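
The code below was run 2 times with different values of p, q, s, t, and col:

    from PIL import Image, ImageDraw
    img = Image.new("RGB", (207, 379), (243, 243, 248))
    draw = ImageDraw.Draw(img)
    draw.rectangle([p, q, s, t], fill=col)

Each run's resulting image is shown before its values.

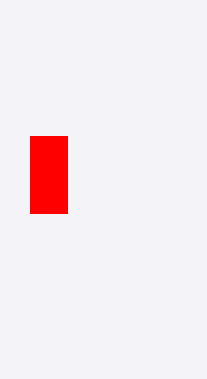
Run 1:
p = 30
q = 136
s = 67
t = 213
col = 'red'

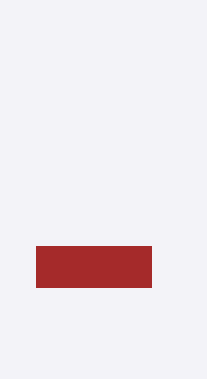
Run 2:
p = 36; q = 246; s = 151; t = 287; col = 'brown'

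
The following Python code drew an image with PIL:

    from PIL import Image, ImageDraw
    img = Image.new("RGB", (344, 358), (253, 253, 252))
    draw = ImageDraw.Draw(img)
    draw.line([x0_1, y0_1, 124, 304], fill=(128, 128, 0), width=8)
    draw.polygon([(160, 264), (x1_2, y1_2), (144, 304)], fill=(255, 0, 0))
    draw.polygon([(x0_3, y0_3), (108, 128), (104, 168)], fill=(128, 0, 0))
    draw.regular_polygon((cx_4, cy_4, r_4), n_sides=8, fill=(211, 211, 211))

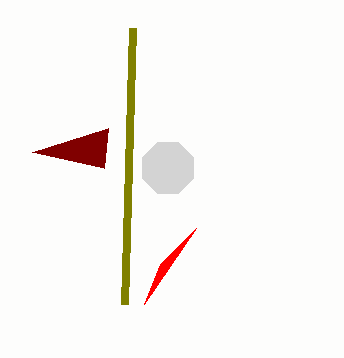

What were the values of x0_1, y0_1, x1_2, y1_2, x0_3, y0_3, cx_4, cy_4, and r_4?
x0_1 = 132; y0_1 = 28; x1_2 = 196; y1_2 = 228; x0_3 = 32; y0_3 = 152; cx_4 = 168; cy_4 = 168; r_4 = 28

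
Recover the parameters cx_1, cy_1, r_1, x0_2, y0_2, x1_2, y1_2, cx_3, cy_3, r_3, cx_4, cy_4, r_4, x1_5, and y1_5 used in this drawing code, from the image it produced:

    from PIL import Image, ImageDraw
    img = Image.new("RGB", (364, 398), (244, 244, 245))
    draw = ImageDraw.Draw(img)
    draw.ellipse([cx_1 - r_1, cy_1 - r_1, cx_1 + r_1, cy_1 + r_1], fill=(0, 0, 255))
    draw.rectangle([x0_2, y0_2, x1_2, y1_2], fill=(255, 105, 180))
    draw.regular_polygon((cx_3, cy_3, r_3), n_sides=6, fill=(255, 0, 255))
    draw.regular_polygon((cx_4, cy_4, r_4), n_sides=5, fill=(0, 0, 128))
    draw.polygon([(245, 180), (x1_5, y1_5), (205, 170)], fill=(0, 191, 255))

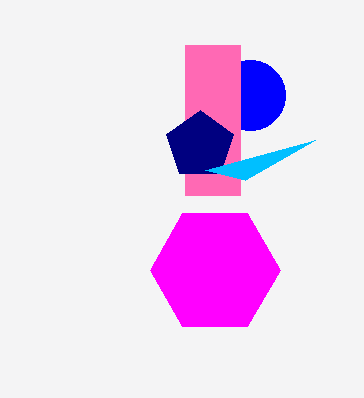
cx_1 = 250
cy_1 = 95
r_1 = 35
x0_2 = 185
y0_2 = 45
x1_2 = 240
y1_2 = 195
cx_3 = 215
cy_3 = 270
r_3 = 65
cx_4 = 200
cy_4 = 145
r_4 = 35
x1_5 = 315
y1_5 = 140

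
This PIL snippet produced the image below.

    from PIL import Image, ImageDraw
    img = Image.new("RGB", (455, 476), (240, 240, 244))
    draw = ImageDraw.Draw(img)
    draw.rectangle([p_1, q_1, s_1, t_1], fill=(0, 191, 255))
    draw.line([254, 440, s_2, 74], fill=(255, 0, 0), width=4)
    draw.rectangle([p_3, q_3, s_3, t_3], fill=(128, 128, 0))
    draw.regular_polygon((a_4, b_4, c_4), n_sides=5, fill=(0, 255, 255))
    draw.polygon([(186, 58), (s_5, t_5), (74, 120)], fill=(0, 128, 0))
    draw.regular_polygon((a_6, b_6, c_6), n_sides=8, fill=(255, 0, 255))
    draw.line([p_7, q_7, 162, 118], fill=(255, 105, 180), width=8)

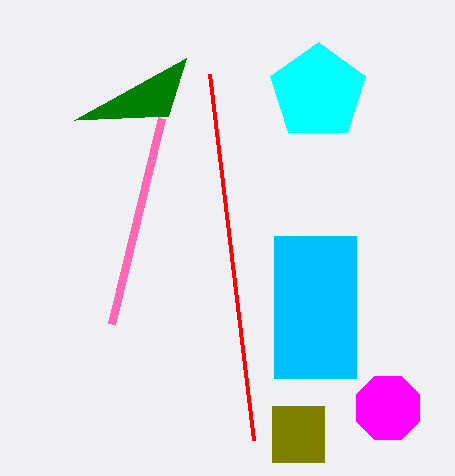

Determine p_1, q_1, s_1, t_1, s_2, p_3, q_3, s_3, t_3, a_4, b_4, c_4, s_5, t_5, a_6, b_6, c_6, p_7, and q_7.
p_1 = 274
q_1 = 236
s_1 = 356
t_1 = 378
s_2 = 210
p_3 = 272
q_3 = 406
s_3 = 324
t_3 = 462
a_4 = 318
b_4 = 92
c_4 = 50
s_5 = 168
t_5 = 116
a_6 = 388
b_6 = 408
c_6 = 34
p_7 = 112
q_7 = 324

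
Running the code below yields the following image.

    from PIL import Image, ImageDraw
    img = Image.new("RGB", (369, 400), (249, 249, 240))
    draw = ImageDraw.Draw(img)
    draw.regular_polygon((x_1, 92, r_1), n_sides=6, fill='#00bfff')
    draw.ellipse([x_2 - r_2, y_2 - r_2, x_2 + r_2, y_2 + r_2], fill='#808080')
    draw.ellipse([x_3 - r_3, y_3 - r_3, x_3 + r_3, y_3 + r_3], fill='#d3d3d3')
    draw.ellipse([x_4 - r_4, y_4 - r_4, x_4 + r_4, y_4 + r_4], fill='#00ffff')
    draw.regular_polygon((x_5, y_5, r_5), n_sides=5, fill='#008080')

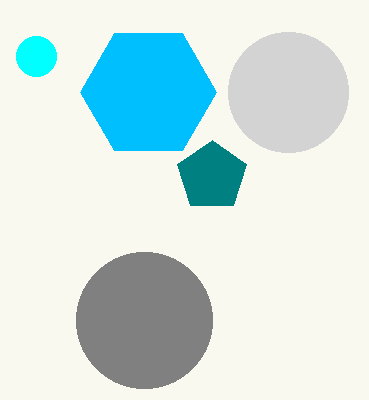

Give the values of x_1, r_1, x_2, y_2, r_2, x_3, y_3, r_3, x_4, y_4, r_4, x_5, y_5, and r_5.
x_1 = 148; r_1 = 68; x_2 = 144; y_2 = 320; r_2 = 68; x_3 = 288; y_3 = 92; r_3 = 60; x_4 = 36; y_4 = 56; r_4 = 20; x_5 = 212; y_5 = 176; r_5 = 36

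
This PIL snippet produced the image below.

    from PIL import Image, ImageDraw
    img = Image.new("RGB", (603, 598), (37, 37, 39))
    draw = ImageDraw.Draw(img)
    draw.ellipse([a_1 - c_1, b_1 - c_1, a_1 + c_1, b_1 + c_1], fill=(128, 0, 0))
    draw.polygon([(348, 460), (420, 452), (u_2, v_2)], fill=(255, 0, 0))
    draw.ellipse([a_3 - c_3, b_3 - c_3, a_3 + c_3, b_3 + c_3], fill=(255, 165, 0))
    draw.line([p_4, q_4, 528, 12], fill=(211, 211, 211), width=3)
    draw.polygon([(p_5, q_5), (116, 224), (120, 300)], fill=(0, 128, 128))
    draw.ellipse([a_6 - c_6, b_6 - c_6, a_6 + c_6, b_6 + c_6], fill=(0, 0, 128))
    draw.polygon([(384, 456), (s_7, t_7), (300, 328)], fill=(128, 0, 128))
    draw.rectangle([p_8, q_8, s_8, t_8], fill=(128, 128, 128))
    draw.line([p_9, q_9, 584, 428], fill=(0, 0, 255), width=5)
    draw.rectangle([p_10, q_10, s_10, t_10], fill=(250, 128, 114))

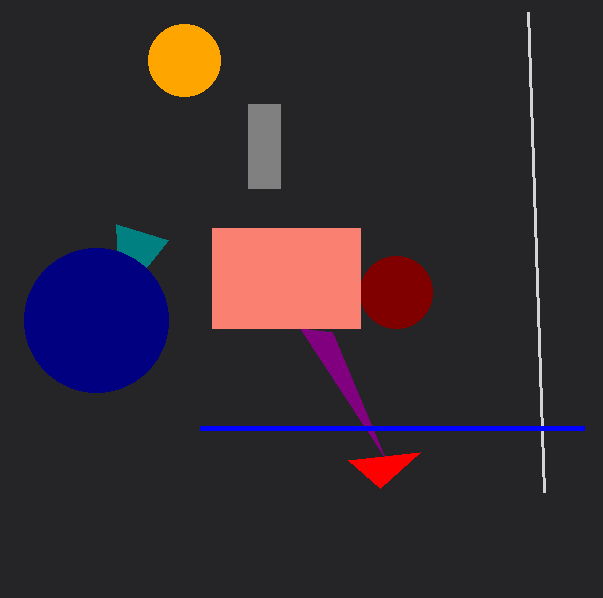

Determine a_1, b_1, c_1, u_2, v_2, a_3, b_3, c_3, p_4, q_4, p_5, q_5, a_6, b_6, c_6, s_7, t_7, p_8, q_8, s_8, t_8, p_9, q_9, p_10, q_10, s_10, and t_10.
a_1 = 396; b_1 = 292; c_1 = 36; u_2 = 380; v_2 = 488; a_3 = 184; b_3 = 60; c_3 = 36; p_4 = 544; q_4 = 492; p_5 = 168; q_5 = 240; a_6 = 96; b_6 = 320; c_6 = 72; s_7 = 332; t_7 = 332; p_8 = 248; q_8 = 104; s_8 = 280; t_8 = 188; p_9 = 200; q_9 = 428; p_10 = 212; q_10 = 228; s_10 = 360; t_10 = 328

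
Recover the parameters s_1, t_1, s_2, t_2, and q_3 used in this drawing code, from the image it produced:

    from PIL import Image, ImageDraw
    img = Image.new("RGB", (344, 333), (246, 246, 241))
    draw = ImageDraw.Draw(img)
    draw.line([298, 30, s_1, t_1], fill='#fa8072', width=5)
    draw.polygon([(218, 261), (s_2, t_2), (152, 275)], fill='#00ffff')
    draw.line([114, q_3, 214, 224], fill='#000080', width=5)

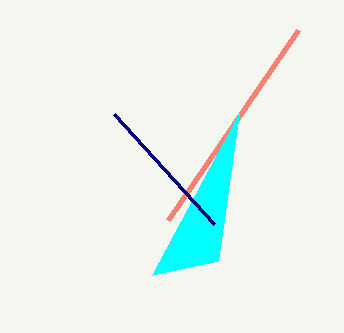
s_1 = 168
t_1 = 220
s_2 = 239
t_2 = 113
q_3 = 114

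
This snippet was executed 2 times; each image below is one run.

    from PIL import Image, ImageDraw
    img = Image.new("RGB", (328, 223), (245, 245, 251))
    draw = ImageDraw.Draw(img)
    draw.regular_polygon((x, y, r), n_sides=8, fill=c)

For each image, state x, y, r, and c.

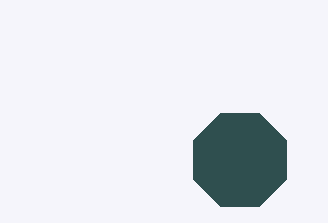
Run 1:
x = 240
y = 160
r = 50
c = 'darkslategray'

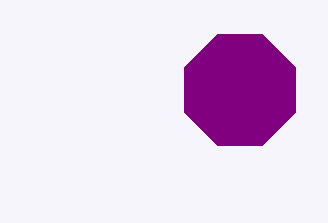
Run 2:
x = 240
y = 90
r = 60
c = 'purple'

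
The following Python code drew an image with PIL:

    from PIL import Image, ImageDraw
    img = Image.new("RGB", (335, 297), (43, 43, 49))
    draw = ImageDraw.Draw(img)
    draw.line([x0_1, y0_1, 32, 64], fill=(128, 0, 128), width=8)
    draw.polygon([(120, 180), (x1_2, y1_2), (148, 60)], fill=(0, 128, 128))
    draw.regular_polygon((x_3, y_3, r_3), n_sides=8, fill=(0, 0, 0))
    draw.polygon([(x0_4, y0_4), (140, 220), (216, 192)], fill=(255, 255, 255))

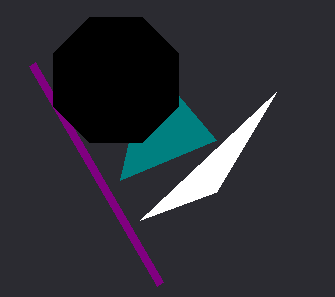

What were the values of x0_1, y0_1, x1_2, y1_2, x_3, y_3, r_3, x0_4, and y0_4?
x0_1 = 160; y0_1 = 284; x1_2 = 216; y1_2 = 140; x_3 = 116; y_3 = 80; r_3 = 68; x0_4 = 276; y0_4 = 92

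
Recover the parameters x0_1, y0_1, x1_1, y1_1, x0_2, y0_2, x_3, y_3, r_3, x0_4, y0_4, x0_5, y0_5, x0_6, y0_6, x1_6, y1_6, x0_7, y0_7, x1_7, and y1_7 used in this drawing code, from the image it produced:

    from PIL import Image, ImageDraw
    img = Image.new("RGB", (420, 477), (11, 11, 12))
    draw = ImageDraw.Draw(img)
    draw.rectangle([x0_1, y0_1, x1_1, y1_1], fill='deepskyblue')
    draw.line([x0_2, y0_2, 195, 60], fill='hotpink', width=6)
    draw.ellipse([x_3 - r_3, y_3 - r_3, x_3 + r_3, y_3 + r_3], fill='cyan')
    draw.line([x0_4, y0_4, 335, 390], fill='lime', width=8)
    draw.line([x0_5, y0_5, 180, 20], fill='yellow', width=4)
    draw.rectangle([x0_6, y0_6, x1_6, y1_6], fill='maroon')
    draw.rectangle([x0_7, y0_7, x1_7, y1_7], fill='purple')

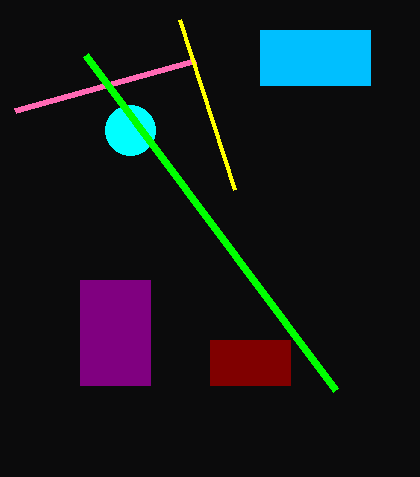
x0_1 = 260
y0_1 = 30
x1_1 = 370
y1_1 = 85
x0_2 = 15
y0_2 = 110
x_3 = 130
y_3 = 130
r_3 = 25
x0_4 = 85
y0_4 = 55
x0_5 = 235
y0_5 = 190
x0_6 = 210
y0_6 = 340
x1_6 = 290
y1_6 = 385
x0_7 = 80
y0_7 = 280
x1_7 = 150
y1_7 = 385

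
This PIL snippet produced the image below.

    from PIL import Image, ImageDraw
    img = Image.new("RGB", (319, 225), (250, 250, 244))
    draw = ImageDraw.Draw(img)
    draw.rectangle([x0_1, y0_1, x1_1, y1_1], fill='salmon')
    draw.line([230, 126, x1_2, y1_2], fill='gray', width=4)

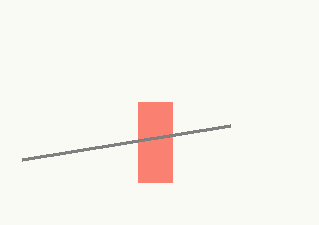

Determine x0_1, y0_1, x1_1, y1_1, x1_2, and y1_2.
x0_1 = 138, y0_1 = 102, x1_1 = 172, y1_1 = 182, x1_2 = 22, y1_2 = 160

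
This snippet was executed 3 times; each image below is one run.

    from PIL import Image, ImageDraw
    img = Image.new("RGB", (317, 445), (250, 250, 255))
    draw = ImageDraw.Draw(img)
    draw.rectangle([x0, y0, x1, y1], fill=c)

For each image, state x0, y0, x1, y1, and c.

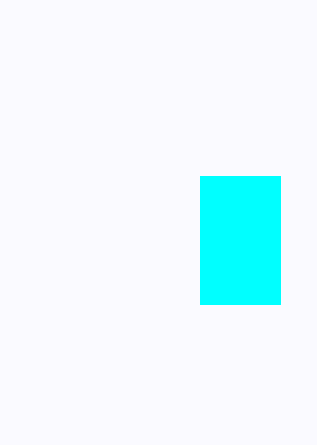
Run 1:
x0 = 200, y0 = 176, x1 = 280, y1 = 304, c = 'cyan'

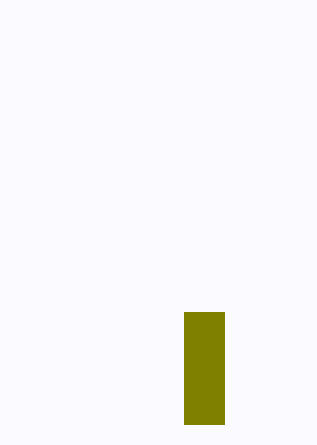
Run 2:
x0 = 184
y0 = 312
x1 = 224
y1 = 424
c = 'olive'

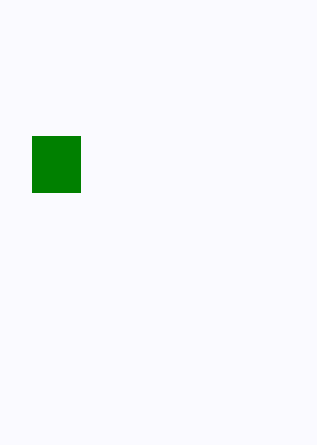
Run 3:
x0 = 32
y0 = 136
x1 = 80
y1 = 192
c = 'green'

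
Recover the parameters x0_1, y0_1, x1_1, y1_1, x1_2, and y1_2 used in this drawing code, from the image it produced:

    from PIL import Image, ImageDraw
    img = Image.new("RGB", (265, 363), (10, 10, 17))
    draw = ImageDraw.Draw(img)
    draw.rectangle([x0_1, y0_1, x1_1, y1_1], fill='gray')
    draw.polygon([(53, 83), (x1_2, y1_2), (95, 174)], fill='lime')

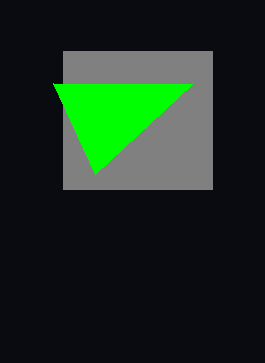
x0_1 = 63
y0_1 = 51
x1_1 = 212
y1_1 = 189
x1_2 = 192
y1_2 = 84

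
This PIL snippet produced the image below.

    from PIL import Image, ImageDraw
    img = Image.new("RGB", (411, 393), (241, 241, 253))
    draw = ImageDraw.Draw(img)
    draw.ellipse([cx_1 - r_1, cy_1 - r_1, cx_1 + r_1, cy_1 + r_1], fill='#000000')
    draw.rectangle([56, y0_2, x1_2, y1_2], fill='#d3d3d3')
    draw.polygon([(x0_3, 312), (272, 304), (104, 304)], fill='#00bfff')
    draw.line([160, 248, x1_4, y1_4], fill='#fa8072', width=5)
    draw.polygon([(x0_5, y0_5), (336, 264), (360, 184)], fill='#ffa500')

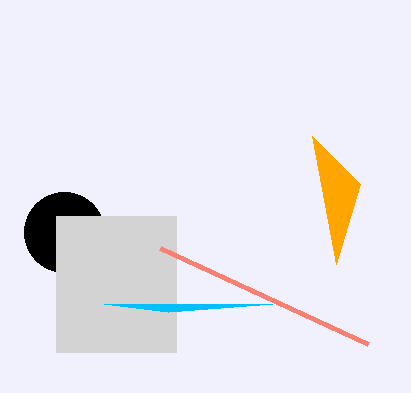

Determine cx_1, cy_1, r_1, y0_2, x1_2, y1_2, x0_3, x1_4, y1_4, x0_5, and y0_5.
cx_1 = 64, cy_1 = 232, r_1 = 40, y0_2 = 216, x1_2 = 176, y1_2 = 352, x0_3 = 168, x1_4 = 368, y1_4 = 344, x0_5 = 312, y0_5 = 136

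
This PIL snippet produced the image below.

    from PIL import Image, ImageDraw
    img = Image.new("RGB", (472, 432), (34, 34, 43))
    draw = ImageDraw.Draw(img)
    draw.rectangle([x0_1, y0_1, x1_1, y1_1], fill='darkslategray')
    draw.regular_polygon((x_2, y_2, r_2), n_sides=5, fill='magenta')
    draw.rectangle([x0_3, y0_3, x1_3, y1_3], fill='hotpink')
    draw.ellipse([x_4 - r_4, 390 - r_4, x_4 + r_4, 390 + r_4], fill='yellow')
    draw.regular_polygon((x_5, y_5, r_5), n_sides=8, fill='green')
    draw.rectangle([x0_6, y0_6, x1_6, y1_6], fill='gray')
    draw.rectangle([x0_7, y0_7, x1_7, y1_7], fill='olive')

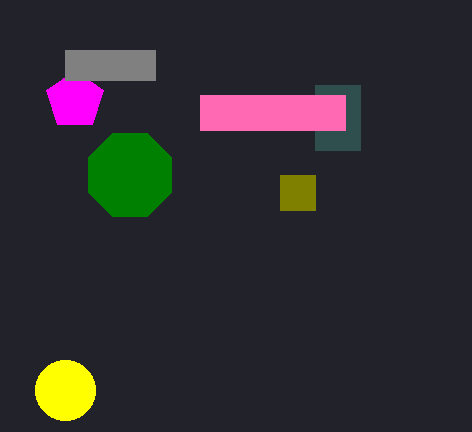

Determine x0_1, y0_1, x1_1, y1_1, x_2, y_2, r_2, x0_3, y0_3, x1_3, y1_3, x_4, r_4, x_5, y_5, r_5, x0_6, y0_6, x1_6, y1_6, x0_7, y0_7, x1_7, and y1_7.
x0_1 = 315, y0_1 = 85, x1_1 = 360, y1_1 = 150, x_2 = 75, y_2 = 100, r_2 = 30, x0_3 = 200, y0_3 = 95, x1_3 = 345, y1_3 = 130, x_4 = 65, r_4 = 30, x_5 = 130, y_5 = 175, r_5 = 45, x0_6 = 65, y0_6 = 50, x1_6 = 155, y1_6 = 80, x0_7 = 280, y0_7 = 175, x1_7 = 315, y1_7 = 210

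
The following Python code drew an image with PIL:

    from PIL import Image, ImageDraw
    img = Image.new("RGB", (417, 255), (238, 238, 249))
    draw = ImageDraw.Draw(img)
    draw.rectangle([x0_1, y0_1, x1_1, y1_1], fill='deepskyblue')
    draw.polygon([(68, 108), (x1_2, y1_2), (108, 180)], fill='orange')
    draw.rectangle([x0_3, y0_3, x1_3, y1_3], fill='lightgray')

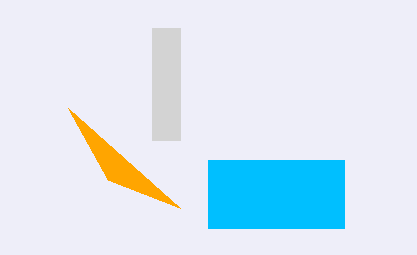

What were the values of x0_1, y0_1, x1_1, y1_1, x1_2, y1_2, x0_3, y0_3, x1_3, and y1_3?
x0_1 = 208; y0_1 = 160; x1_1 = 344; y1_1 = 228; x1_2 = 180; y1_2 = 208; x0_3 = 152; y0_3 = 28; x1_3 = 180; y1_3 = 140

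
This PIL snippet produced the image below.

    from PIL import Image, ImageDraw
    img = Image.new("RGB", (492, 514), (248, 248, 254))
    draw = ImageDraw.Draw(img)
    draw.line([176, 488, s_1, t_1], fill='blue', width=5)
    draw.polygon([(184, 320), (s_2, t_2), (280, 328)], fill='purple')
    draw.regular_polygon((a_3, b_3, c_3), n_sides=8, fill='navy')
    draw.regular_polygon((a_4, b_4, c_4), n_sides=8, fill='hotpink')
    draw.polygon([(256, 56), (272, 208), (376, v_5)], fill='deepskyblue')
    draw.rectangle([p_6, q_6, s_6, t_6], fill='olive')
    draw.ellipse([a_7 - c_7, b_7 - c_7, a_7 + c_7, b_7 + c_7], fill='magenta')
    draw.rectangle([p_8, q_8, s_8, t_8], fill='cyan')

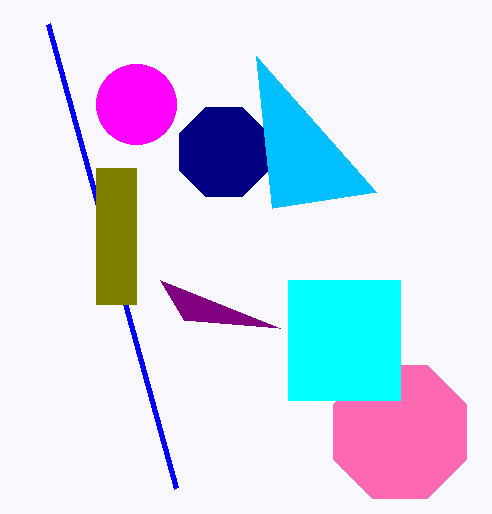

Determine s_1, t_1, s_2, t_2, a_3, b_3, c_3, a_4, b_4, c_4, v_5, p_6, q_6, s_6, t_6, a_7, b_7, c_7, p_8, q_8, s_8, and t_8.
s_1 = 48, t_1 = 24, s_2 = 160, t_2 = 280, a_3 = 224, b_3 = 152, c_3 = 48, a_4 = 400, b_4 = 432, c_4 = 72, v_5 = 192, p_6 = 96, q_6 = 168, s_6 = 136, t_6 = 304, a_7 = 136, b_7 = 104, c_7 = 40, p_8 = 288, q_8 = 280, s_8 = 400, t_8 = 400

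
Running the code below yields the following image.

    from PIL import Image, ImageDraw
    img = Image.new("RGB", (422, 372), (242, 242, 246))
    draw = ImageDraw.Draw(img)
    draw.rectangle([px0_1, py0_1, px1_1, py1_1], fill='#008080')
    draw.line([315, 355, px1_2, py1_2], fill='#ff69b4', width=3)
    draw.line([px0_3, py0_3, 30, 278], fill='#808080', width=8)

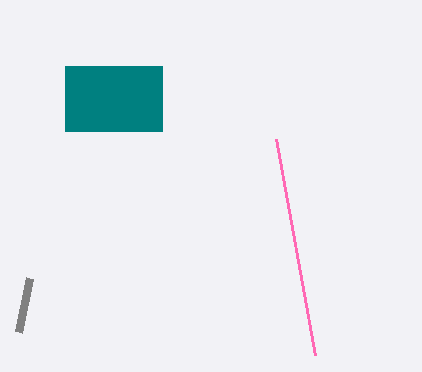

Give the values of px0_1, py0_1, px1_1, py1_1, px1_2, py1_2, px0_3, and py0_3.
px0_1 = 65, py0_1 = 66, px1_1 = 162, py1_1 = 131, px1_2 = 276, py1_2 = 139, px0_3 = 19, py0_3 = 332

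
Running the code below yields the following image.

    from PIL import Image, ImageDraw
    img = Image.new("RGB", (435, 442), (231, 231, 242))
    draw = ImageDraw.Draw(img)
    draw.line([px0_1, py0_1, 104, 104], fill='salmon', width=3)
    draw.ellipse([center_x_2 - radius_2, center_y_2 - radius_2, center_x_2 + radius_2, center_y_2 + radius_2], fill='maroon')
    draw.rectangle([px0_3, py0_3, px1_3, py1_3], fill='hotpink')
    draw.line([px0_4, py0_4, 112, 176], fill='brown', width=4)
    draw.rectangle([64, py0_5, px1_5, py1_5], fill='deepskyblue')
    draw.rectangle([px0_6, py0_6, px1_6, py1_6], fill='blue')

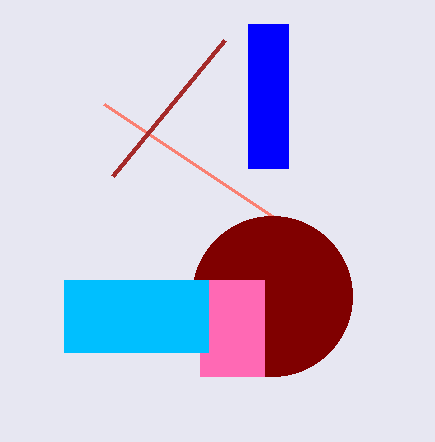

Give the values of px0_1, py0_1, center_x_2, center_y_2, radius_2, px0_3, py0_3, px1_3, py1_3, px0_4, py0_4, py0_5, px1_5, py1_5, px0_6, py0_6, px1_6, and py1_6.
px0_1 = 272; py0_1 = 216; center_x_2 = 272; center_y_2 = 296; radius_2 = 80; px0_3 = 200; py0_3 = 280; px1_3 = 264; py1_3 = 376; px0_4 = 224; py0_4 = 40; py0_5 = 280; px1_5 = 208; py1_5 = 352; px0_6 = 248; py0_6 = 24; px1_6 = 288; py1_6 = 168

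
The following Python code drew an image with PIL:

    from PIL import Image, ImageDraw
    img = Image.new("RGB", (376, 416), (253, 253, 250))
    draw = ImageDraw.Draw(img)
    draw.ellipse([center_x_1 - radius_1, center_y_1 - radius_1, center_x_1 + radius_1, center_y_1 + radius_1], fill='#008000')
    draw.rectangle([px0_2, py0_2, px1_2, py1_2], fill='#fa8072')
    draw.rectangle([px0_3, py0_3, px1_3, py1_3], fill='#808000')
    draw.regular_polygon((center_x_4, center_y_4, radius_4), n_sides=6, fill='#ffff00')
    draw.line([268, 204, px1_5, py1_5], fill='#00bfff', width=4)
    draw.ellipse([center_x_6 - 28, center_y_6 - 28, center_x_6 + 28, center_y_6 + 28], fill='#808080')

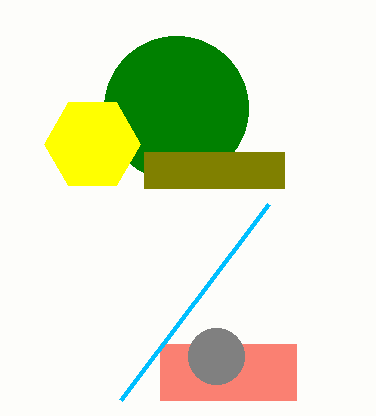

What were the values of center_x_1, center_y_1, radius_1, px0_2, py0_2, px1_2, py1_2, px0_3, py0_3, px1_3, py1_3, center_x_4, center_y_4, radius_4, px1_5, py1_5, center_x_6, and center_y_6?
center_x_1 = 176; center_y_1 = 108; radius_1 = 72; px0_2 = 160; py0_2 = 344; px1_2 = 296; py1_2 = 400; px0_3 = 144; py0_3 = 152; px1_3 = 284; py1_3 = 188; center_x_4 = 92; center_y_4 = 144; radius_4 = 48; px1_5 = 120; py1_5 = 400; center_x_6 = 216; center_y_6 = 356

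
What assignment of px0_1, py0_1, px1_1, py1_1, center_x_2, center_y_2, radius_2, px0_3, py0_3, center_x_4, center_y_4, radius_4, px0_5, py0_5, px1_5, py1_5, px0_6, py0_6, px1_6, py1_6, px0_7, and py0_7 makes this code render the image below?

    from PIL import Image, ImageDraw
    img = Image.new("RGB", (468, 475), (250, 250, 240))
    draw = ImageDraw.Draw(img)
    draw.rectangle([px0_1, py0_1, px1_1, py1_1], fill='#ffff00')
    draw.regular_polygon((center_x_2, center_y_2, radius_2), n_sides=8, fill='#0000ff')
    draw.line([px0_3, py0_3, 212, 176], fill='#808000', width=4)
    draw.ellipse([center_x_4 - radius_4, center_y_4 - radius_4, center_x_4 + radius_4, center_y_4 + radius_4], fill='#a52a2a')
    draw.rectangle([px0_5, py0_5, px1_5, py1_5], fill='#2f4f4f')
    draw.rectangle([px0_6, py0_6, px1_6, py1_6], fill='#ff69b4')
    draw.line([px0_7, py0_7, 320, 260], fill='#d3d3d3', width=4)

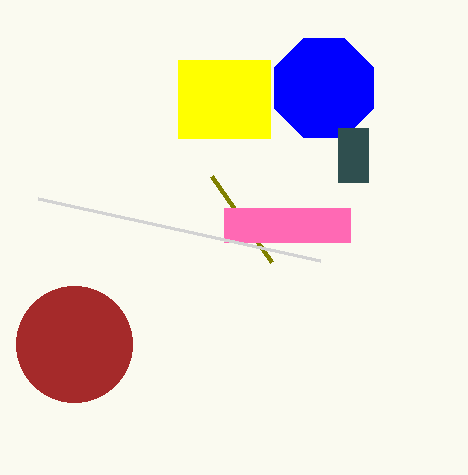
px0_1 = 178
py0_1 = 60
px1_1 = 270
py1_1 = 138
center_x_2 = 324
center_y_2 = 88
radius_2 = 54
px0_3 = 272
py0_3 = 262
center_x_4 = 74
center_y_4 = 344
radius_4 = 58
px0_5 = 338
py0_5 = 128
px1_5 = 368
py1_5 = 182
px0_6 = 224
py0_6 = 208
px1_6 = 350
py1_6 = 242
px0_7 = 38
py0_7 = 198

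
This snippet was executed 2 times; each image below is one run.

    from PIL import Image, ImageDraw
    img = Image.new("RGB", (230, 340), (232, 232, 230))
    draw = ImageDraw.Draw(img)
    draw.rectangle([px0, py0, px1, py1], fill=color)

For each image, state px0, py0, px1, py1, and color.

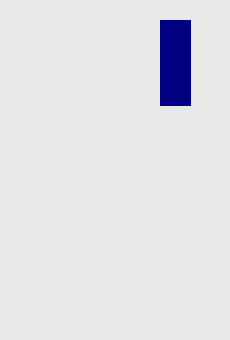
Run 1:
px0 = 160, py0 = 20, px1 = 190, py1 = 105, color = 'navy'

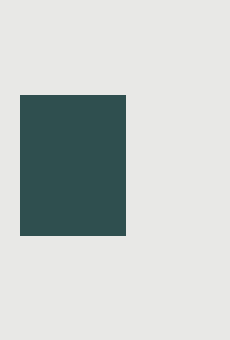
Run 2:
px0 = 20, py0 = 95, px1 = 125, py1 = 235, color = 'darkslategray'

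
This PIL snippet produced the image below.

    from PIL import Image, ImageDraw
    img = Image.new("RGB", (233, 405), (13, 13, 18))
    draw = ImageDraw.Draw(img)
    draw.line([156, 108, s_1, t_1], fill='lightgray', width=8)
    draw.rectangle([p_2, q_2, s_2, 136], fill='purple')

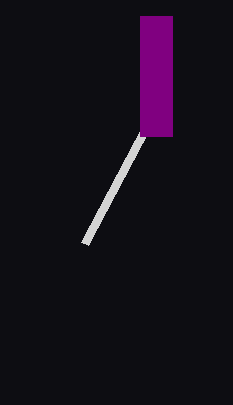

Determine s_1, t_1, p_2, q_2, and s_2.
s_1 = 84, t_1 = 244, p_2 = 140, q_2 = 16, s_2 = 172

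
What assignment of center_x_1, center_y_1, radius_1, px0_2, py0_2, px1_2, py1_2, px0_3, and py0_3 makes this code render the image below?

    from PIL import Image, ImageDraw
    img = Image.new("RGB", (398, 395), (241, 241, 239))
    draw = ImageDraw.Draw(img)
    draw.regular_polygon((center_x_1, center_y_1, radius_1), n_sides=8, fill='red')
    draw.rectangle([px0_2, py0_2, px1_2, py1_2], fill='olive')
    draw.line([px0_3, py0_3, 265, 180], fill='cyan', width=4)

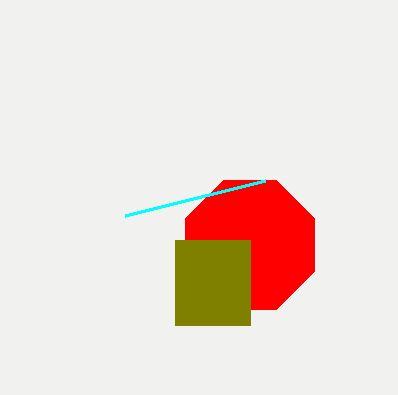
center_x_1 = 250, center_y_1 = 245, radius_1 = 70, px0_2 = 175, py0_2 = 240, px1_2 = 250, py1_2 = 325, px0_3 = 125, py0_3 = 215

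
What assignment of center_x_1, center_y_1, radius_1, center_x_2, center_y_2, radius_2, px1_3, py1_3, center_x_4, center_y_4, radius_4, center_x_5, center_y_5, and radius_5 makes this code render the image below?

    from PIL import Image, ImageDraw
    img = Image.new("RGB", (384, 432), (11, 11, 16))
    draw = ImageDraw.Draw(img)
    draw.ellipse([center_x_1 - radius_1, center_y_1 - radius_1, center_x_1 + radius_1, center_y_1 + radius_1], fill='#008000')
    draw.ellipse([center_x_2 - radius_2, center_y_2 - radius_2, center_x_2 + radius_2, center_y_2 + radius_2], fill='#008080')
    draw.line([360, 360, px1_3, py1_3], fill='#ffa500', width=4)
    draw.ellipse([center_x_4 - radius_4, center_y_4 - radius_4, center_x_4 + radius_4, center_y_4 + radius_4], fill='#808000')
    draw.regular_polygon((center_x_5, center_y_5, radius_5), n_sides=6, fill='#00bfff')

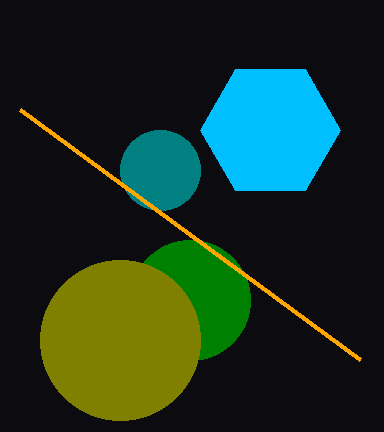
center_x_1 = 190
center_y_1 = 300
radius_1 = 60
center_x_2 = 160
center_y_2 = 170
radius_2 = 40
px1_3 = 20
py1_3 = 110
center_x_4 = 120
center_y_4 = 340
radius_4 = 80
center_x_5 = 270
center_y_5 = 130
radius_5 = 70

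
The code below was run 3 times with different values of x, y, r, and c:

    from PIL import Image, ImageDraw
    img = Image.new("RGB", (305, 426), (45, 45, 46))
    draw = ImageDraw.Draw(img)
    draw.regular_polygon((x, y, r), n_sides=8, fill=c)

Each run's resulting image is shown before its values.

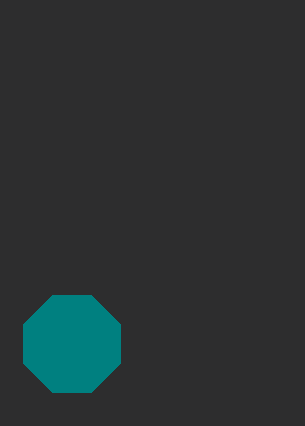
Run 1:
x = 72, y = 344, r = 52, c = 'teal'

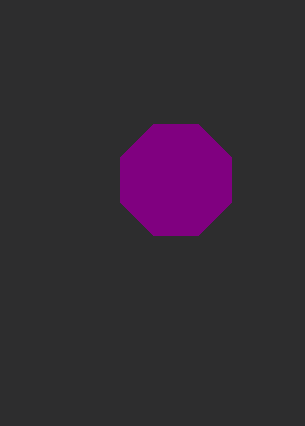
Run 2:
x = 176, y = 180, r = 60, c = 'purple'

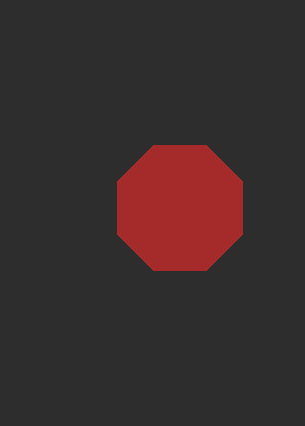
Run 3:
x = 180, y = 208, r = 68, c = 'brown'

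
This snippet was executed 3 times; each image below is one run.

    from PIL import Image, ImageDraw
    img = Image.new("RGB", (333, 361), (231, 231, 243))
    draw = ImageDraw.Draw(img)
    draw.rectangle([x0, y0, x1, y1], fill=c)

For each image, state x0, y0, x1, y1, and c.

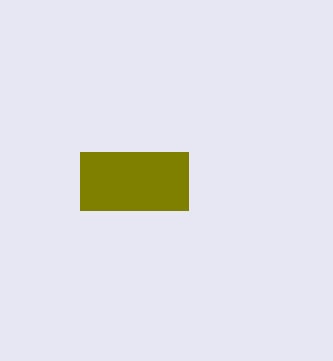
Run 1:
x0 = 80, y0 = 152, x1 = 188, y1 = 210, c = 'olive'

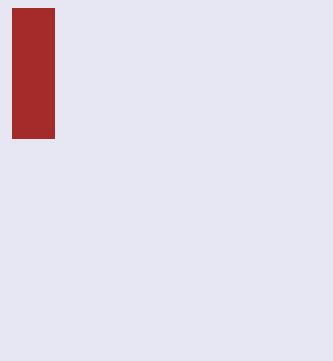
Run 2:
x0 = 12; y0 = 8; x1 = 54; y1 = 138; c = 'brown'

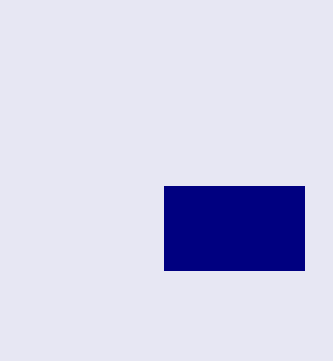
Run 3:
x0 = 164, y0 = 186, x1 = 304, y1 = 270, c = 'navy'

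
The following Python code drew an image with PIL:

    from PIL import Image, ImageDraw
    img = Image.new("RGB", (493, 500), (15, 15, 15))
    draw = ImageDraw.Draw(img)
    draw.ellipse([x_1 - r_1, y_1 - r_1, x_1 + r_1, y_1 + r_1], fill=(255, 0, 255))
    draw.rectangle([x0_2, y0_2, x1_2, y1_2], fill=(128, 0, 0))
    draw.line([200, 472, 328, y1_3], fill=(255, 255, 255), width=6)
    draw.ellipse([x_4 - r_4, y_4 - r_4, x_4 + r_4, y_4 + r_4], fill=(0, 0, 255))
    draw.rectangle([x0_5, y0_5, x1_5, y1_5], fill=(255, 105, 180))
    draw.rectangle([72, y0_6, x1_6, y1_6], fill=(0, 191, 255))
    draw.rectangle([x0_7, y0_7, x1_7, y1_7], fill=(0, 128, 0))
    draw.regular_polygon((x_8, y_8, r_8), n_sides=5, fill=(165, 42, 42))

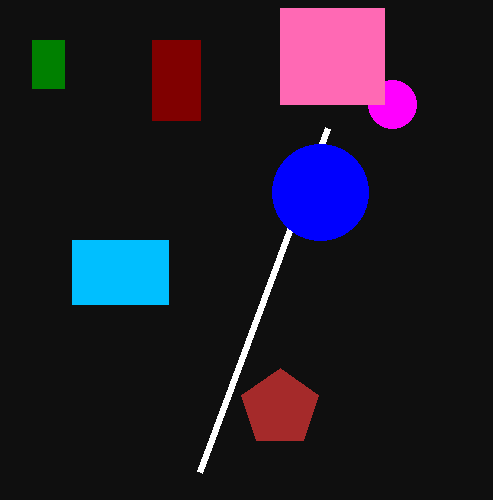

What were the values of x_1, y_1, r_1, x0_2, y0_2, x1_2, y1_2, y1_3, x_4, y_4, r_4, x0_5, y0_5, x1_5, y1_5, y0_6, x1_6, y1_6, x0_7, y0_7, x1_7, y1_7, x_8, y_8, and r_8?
x_1 = 392
y_1 = 104
r_1 = 24
x0_2 = 152
y0_2 = 40
x1_2 = 200
y1_2 = 120
y1_3 = 128
x_4 = 320
y_4 = 192
r_4 = 48
x0_5 = 280
y0_5 = 8
x1_5 = 384
y1_5 = 104
y0_6 = 240
x1_6 = 168
y1_6 = 304
x0_7 = 32
y0_7 = 40
x1_7 = 64
y1_7 = 88
x_8 = 280
y_8 = 408
r_8 = 40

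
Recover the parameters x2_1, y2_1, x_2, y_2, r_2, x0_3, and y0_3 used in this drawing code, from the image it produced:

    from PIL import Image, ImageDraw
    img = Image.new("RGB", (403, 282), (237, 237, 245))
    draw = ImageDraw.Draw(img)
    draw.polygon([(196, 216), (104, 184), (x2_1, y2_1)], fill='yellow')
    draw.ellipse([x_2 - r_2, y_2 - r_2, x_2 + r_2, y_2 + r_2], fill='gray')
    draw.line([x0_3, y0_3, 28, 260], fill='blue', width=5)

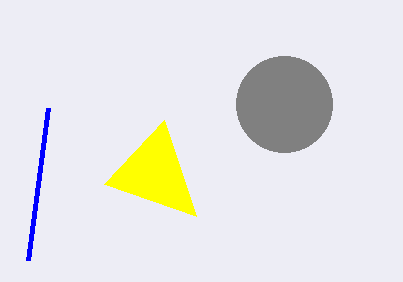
x2_1 = 164
y2_1 = 120
x_2 = 284
y_2 = 104
r_2 = 48
x0_3 = 48
y0_3 = 108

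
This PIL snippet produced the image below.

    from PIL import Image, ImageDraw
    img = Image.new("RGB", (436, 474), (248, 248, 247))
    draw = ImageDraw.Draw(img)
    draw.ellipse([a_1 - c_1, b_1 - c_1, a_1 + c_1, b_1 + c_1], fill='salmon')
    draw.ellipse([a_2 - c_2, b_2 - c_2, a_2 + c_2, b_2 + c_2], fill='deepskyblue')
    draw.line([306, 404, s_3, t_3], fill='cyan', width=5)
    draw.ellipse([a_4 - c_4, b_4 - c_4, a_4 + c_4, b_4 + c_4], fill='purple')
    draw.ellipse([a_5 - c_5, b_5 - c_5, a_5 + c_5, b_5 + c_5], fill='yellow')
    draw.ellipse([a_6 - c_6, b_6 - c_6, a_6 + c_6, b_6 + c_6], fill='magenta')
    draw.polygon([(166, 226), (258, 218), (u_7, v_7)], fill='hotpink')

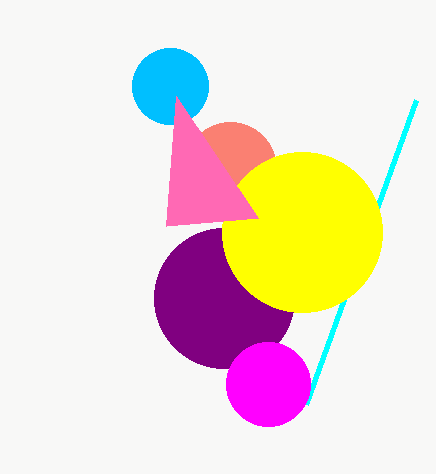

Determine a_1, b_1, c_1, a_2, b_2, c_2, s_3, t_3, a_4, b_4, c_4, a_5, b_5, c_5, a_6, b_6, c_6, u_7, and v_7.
a_1 = 230, b_1 = 168, c_1 = 46, a_2 = 170, b_2 = 86, c_2 = 38, s_3 = 416, t_3 = 100, a_4 = 224, b_4 = 298, c_4 = 70, a_5 = 302, b_5 = 232, c_5 = 80, a_6 = 268, b_6 = 384, c_6 = 42, u_7 = 176, v_7 = 96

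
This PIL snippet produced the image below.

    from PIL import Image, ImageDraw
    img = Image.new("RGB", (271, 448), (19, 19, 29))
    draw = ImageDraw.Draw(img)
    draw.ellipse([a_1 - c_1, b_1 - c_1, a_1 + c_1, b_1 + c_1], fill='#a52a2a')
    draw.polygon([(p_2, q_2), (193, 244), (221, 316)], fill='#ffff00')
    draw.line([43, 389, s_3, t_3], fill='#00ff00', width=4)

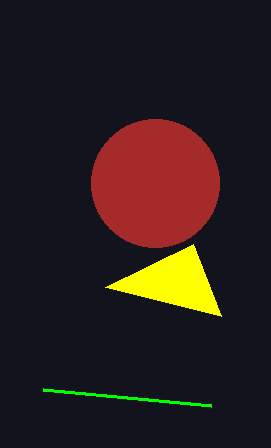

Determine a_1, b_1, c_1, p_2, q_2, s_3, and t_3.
a_1 = 155; b_1 = 183; c_1 = 64; p_2 = 105; q_2 = 287; s_3 = 211; t_3 = 405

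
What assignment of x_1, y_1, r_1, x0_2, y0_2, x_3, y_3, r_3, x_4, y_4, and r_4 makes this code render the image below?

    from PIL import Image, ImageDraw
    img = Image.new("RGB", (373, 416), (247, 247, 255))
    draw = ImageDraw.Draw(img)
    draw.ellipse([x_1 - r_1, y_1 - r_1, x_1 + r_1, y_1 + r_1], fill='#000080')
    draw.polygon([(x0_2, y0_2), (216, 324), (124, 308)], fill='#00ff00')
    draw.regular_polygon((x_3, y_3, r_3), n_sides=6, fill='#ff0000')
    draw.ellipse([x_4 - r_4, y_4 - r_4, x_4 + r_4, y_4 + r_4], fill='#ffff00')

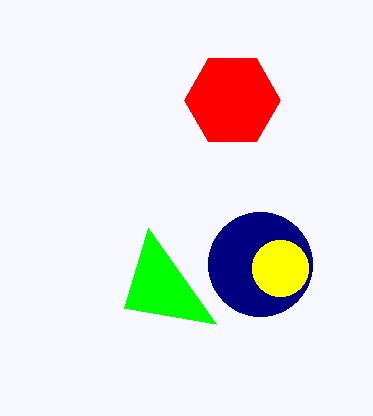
x_1 = 260, y_1 = 264, r_1 = 52, x0_2 = 148, y0_2 = 228, x_3 = 232, y_3 = 100, r_3 = 48, x_4 = 280, y_4 = 268, r_4 = 28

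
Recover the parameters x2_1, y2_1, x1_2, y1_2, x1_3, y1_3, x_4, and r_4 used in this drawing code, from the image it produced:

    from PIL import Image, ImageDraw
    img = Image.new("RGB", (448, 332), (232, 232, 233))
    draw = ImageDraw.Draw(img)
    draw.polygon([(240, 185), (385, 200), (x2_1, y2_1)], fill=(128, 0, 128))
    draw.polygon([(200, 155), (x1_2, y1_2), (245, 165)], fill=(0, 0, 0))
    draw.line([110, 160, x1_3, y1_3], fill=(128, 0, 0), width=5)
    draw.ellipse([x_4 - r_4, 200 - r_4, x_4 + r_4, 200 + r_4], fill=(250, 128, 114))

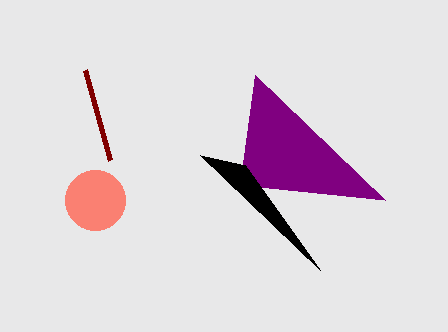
x2_1 = 255; y2_1 = 75; x1_2 = 320; y1_2 = 270; x1_3 = 85; y1_3 = 70; x_4 = 95; r_4 = 30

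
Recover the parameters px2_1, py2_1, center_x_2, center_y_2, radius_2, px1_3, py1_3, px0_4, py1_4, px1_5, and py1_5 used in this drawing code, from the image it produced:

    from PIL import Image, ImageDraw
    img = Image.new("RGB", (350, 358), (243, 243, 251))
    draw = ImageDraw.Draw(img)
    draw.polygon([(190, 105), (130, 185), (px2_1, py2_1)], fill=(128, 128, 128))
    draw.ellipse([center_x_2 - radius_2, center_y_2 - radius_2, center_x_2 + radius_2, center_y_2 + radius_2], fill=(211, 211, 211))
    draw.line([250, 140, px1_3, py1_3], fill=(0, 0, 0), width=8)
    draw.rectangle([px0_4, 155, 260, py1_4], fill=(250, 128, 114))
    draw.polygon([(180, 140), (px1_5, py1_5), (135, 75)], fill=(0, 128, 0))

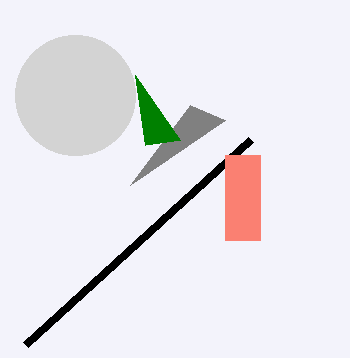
px2_1 = 225; py2_1 = 120; center_x_2 = 75; center_y_2 = 95; radius_2 = 60; px1_3 = 25; py1_3 = 345; px0_4 = 225; py1_4 = 240; px1_5 = 145; py1_5 = 145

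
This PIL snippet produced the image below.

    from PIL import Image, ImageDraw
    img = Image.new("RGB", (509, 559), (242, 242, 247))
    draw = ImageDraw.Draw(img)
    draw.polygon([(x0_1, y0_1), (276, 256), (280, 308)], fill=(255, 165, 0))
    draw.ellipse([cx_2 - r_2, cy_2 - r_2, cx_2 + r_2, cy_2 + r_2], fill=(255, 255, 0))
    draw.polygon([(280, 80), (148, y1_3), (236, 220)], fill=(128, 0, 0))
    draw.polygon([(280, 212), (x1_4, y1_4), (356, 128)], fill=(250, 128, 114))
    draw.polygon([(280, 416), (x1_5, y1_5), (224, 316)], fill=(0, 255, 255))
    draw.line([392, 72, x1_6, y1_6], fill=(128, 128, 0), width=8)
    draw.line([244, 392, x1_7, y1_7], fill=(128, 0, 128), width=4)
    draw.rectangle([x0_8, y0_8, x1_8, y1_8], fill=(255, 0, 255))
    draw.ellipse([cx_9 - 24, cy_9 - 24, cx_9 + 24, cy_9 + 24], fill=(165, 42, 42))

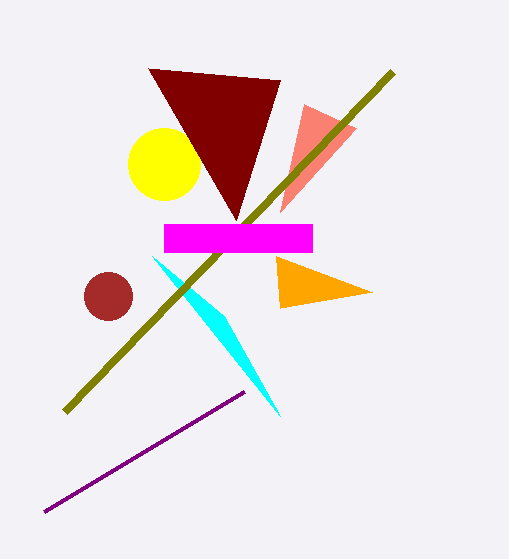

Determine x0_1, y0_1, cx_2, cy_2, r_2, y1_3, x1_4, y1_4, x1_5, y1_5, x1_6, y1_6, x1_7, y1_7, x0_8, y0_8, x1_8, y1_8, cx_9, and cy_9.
x0_1 = 372
y0_1 = 292
cx_2 = 164
cy_2 = 164
r_2 = 36
y1_3 = 68
x1_4 = 304
y1_4 = 104
x1_5 = 152
y1_5 = 256
x1_6 = 64
y1_6 = 412
x1_7 = 44
y1_7 = 512
x0_8 = 164
y0_8 = 224
x1_8 = 312
y1_8 = 252
cx_9 = 108
cy_9 = 296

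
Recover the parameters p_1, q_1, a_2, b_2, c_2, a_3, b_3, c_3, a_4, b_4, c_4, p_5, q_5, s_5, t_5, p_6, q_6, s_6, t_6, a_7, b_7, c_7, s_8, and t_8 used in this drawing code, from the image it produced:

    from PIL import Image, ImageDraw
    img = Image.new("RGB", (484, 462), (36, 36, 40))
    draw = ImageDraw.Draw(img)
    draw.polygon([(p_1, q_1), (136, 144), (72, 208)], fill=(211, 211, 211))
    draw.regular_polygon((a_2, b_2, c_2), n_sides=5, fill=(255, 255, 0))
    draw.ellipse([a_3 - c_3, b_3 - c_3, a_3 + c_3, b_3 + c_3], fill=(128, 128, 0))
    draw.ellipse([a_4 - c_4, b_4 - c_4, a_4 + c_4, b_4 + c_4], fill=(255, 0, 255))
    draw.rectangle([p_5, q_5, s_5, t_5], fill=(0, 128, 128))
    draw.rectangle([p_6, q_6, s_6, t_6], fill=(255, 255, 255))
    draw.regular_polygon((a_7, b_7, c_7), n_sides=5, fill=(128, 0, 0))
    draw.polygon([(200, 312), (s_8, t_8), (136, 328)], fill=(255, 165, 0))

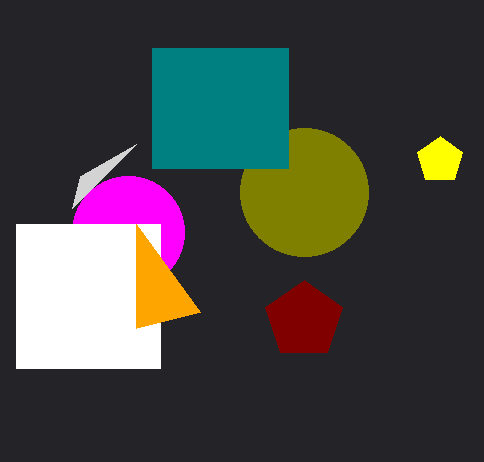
p_1 = 80, q_1 = 176, a_2 = 440, b_2 = 160, c_2 = 24, a_3 = 304, b_3 = 192, c_3 = 64, a_4 = 128, b_4 = 232, c_4 = 56, p_5 = 152, q_5 = 48, s_5 = 288, t_5 = 168, p_6 = 16, q_6 = 224, s_6 = 160, t_6 = 368, a_7 = 304, b_7 = 320, c_7 = 40, s_8 = 136, t_8 = 224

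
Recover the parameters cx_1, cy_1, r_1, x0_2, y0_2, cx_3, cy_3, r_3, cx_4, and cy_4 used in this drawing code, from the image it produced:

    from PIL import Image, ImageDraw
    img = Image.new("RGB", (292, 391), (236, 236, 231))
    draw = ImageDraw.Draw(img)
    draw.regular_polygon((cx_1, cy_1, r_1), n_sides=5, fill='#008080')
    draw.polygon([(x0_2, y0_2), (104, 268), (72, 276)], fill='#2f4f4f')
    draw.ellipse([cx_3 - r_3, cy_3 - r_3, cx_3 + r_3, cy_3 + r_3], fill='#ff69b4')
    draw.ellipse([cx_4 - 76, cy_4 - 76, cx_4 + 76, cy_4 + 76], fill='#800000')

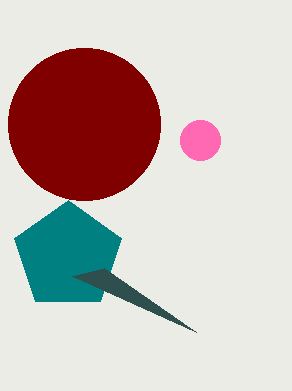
cx_1 = 68
cy_1 = 256
r_1 = 56
x0_2 = 196
y0_2 = 332
cx_3 = 200
cy_3 = 140
r_3 = 20
cx_4 = 84
cy_4 = 124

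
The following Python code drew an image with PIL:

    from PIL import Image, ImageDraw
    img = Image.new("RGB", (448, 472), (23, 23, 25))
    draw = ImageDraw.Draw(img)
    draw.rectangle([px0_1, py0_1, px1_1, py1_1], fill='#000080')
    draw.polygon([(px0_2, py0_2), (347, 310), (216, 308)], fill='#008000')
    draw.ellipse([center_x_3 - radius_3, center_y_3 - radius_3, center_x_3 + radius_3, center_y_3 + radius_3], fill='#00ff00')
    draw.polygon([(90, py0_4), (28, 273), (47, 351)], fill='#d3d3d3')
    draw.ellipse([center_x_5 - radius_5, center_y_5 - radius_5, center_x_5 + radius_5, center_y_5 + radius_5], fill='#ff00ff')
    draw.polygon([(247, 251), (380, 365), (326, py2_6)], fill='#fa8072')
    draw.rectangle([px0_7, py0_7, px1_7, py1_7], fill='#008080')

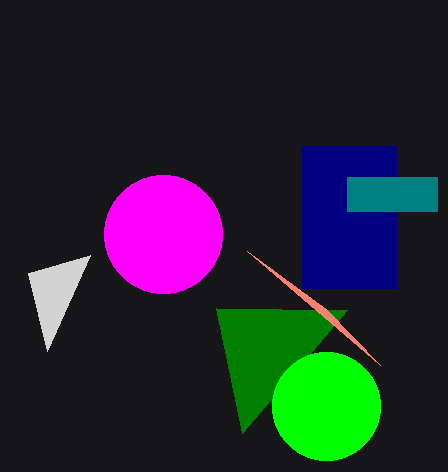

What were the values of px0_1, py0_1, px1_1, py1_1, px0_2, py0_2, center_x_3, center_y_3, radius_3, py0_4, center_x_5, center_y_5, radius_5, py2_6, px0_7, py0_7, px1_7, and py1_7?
px0_1 = 302; py0_1 = 146; px1_1 = 396; py1_1 = 288; px0_2 = 242; py0_2 = 433; center_x_3 = 326; center_y_3 = 406; radius_3 = 54; py0_4 = 255; center_x_5 = 163; center_y_5 = 234; radius_5 = 59; py2_6 = 309; px0_7 = 347; py0_7 = 177; px1_7 = 437; py1_7 = 211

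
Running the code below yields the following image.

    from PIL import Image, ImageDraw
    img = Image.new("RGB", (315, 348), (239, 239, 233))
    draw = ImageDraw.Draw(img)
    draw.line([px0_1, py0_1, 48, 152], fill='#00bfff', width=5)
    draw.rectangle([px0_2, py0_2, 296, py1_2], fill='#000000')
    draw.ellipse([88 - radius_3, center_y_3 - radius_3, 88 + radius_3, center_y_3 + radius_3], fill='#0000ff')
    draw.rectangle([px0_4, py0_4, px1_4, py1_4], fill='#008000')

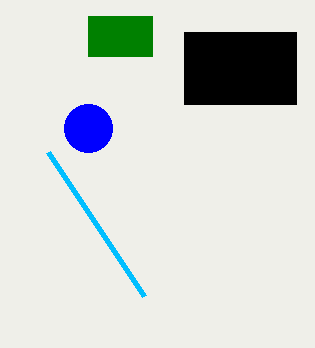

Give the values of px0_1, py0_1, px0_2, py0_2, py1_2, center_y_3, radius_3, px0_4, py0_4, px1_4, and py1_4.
px0_1 = 144
py0_1 = 296
px0_2 = 184
py0_2 = 32
py1_2 = 104
center_y_3 = 128
radius_3 = 24
px0_4 = 88
py0_4 = 16
px1_4 = 152
py1_4 = 56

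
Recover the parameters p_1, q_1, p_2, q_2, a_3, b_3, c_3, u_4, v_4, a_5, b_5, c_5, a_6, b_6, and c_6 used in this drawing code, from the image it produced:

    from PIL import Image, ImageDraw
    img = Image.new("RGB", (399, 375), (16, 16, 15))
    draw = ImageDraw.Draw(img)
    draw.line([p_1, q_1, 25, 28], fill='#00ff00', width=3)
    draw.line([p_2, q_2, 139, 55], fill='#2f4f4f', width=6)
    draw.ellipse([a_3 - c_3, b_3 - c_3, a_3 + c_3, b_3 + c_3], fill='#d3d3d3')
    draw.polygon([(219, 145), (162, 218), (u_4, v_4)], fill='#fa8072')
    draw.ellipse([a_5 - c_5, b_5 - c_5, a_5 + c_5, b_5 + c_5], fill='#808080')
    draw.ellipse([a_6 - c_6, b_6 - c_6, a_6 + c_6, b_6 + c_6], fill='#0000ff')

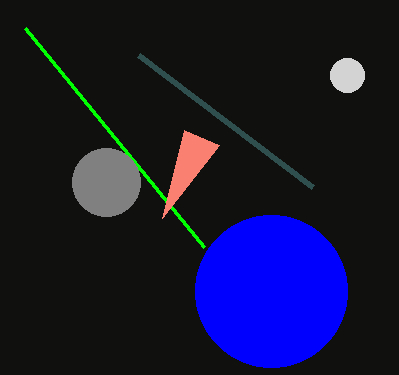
p_1 = 204
q_1 = 247
p_2 = 313
q_2 = 187
a_3 = 347
b_3 = 75
c_3 = 17
u_4 = 184
v_4 = 130
a_5 = 106
b_5 = 182
c_5 = 34
a_6 = 271
b_6 = 291
c_6 = 76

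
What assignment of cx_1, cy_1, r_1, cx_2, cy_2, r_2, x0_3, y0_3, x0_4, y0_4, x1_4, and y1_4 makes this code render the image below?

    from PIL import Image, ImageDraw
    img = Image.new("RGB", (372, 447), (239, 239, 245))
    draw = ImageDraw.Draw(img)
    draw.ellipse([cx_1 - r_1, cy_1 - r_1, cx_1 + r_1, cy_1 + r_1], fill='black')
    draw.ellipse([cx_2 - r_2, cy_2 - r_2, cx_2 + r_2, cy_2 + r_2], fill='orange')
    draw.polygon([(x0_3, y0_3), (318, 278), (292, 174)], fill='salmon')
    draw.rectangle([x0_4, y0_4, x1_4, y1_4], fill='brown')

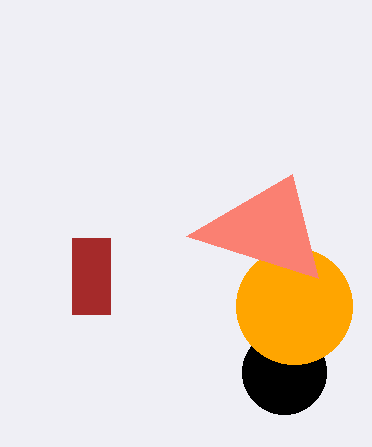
cx_1 = 284; cy_1 = 372; r_1 = 42; cx_2 = 294; cy_2 = 306; r_2 = 58; x0_3 = 186; y0_3 = 236; x0_4 = 72; y0_4 = 238; x1_4 = 110; y1_4 = 314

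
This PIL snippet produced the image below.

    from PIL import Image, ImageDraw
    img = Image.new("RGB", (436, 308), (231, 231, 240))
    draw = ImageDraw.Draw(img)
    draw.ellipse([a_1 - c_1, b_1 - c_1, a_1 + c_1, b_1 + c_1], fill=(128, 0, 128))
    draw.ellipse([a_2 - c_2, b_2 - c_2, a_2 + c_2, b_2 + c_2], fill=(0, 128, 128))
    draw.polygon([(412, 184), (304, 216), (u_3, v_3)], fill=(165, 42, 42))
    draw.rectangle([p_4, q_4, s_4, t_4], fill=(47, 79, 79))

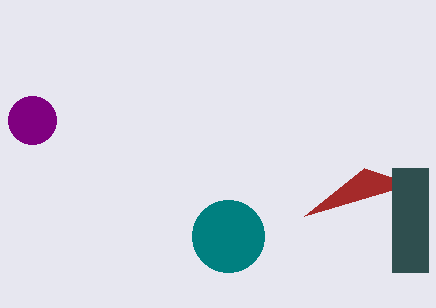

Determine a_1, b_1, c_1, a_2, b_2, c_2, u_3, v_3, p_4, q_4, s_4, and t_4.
a_1 = 32
b_1 = 120
c_1 = 24
a_2 = 228
b_2 = 236
c_2 = 36
u_3 = 364
v_3 = 168
p_4 = 392
q_4 = 168
s_4 = 428
t_4 = 272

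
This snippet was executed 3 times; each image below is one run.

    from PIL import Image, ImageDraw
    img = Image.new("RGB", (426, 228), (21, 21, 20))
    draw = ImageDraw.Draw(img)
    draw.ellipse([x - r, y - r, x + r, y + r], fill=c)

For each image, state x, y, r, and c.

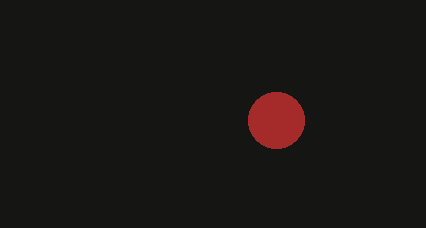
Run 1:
x = 276, y = 120, r = 28, c = 'brown'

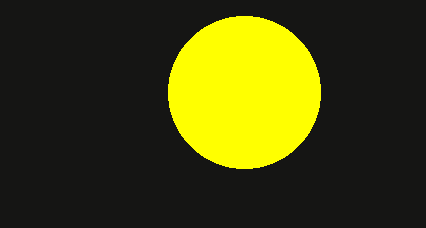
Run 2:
x = 244, y = 92, r = 76, c = 'yellow'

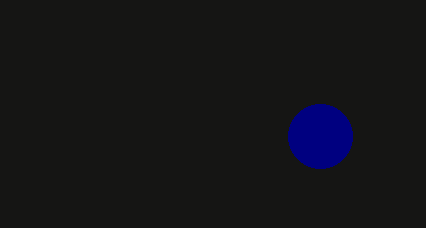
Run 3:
x = 320, y = 136, r = 32, c = 'navy'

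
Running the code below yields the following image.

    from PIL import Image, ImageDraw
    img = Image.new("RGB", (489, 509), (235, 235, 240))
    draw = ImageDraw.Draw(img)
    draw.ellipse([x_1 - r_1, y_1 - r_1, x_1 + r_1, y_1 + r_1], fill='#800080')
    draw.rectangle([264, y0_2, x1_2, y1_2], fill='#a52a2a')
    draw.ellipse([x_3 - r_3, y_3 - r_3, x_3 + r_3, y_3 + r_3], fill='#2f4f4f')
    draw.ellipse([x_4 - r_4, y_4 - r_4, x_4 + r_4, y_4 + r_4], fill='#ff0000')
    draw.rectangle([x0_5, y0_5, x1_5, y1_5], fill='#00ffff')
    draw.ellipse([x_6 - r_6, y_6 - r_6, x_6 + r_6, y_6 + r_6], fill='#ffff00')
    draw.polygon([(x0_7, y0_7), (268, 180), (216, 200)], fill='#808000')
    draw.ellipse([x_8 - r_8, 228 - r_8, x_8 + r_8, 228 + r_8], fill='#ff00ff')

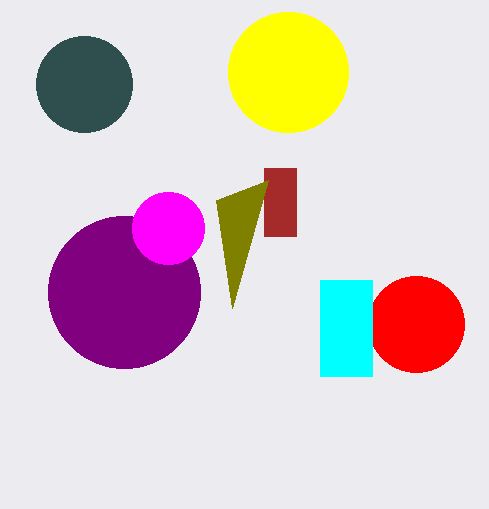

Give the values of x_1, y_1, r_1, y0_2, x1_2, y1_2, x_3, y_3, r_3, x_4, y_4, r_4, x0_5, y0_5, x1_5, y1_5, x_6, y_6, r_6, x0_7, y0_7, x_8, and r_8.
x_1 = 124; y_1 = 292; r_1 = 76; y0_2 = 168; x1_2 = 296; y1_2 = 236; x_3 = 84; y_3 = 84; r_3 = 48; x_4 = 416; y_4 = 324; r_4 = 48; x0_5 = 320; y0_5 = 280; x1_5 = 372; y1_5 = 376; x_6 = 288; y_6 = 72; r_6 = 60; x0_7 = 232; y0_7 = 308; x_8 = 168; r_8 = 36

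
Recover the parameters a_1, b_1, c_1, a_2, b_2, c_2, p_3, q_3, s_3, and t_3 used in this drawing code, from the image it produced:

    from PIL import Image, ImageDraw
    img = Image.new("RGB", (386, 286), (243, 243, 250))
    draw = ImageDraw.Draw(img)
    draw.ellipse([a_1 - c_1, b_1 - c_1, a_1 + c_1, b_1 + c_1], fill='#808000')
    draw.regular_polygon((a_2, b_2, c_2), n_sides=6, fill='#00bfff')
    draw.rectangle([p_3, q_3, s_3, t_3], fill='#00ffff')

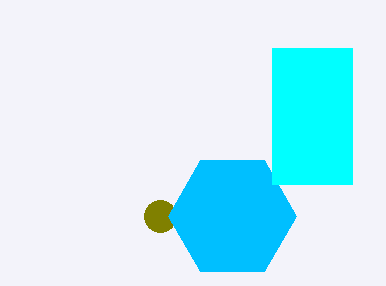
a_1 = 160; b_1 = 216; c_1 = 16; a_2 = 232; b_2 = 216; c_2 = 64; p_3 = 272; q_3 = 48; s_3 = 352; t_3 = 184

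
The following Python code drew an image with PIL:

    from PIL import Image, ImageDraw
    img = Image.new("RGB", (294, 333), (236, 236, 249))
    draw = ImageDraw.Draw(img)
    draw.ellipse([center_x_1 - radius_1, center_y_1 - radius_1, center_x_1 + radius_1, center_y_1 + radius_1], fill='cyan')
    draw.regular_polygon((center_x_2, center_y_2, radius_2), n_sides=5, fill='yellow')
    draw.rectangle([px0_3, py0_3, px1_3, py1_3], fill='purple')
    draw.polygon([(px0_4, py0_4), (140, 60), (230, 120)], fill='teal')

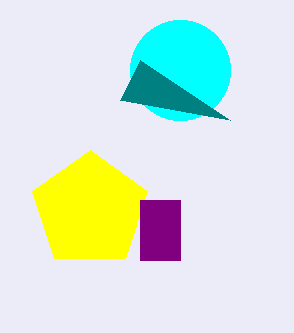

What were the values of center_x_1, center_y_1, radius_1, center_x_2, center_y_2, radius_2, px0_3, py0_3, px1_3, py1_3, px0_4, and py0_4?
center_x_1 = 180
center_y_1 = 70
radius_1 = 50
center_x_2 = 90
center_y_2 = 210
radius_2 = 60
px0_3 = 140
py0_3 = 200
px1_3 = 180
py1_3 = 260
px0_4 = 120
py0_4 = 100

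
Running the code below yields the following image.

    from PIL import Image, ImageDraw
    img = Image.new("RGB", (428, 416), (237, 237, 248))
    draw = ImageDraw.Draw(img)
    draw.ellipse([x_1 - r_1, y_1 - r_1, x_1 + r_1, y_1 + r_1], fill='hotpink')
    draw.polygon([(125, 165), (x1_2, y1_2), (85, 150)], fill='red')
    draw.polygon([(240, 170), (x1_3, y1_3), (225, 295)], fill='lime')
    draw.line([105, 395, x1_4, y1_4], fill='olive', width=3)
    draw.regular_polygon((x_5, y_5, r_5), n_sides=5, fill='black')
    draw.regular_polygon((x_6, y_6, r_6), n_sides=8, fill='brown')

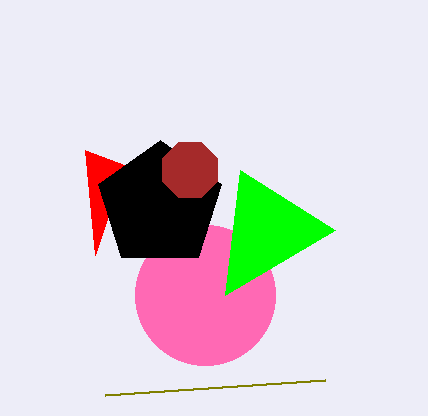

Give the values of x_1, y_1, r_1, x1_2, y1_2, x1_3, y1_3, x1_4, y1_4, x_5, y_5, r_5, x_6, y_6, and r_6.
x_1 = 205
y_1 = 295
r_1 = 70
x1_2 = 95
y1_2 = 255
x1_3 = 335
y1_3 = 230
x1_4 = 325
y1_4 = 380
x_5 = 160
y_5 = 205
r_5 = 65
x_6 = 190
y_6 = 170
r_6 = 30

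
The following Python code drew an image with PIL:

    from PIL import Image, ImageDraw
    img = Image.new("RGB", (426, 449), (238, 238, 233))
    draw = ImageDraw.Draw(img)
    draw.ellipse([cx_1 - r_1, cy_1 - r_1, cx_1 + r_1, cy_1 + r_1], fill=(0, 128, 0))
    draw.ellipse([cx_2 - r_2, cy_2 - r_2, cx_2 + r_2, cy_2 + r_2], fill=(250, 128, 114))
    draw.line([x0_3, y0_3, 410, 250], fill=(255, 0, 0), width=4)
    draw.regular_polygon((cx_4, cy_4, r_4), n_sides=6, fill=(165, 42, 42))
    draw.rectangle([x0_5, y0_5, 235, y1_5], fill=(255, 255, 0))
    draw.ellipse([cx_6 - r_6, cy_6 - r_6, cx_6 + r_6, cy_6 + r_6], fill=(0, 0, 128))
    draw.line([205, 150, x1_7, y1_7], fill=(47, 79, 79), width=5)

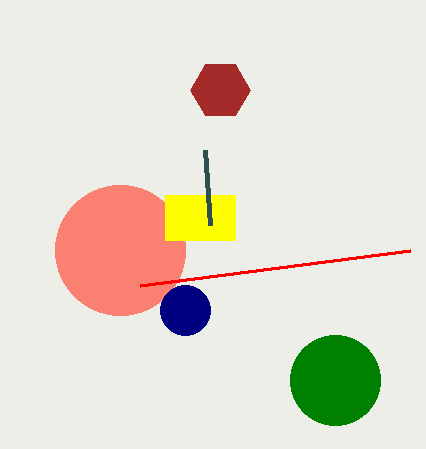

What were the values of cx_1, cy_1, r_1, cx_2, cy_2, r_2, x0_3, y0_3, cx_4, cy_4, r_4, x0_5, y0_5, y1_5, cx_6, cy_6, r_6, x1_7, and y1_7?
cx_1 = 335; cy_1 = 380; r_1 = 45; cx_2 = 120; cy_2 = 250; r_2 = 65; x0_3 = 140; y0_3 = 285; cx_4 = 220; cy_4 = 90; r_4 = 30; x0_5 = 165; y0_5 = 195; y1_5 = 240; cx_6 = 185; cy_6 = 310; r_6 = 25; x1_7 = 210; y1_7 = 225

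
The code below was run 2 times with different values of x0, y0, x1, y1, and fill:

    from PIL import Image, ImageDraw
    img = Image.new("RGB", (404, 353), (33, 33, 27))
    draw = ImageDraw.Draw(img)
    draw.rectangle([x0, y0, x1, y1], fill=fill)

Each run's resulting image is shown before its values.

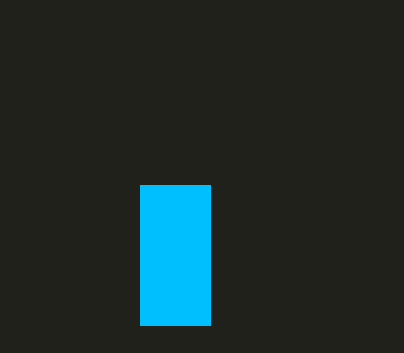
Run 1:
x0 = 140
y0 = 185
x1 = 210
y1 = 325
fill = 'deepskyblue'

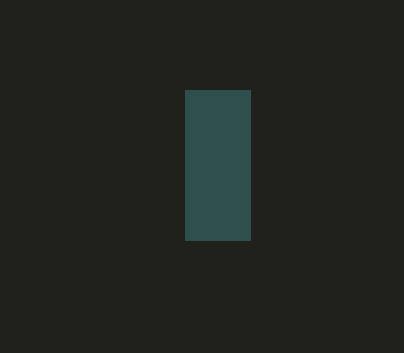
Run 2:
x0 = 185; y0 = 90; x1 = 250; y1 = 240; fill = 'darkslategray'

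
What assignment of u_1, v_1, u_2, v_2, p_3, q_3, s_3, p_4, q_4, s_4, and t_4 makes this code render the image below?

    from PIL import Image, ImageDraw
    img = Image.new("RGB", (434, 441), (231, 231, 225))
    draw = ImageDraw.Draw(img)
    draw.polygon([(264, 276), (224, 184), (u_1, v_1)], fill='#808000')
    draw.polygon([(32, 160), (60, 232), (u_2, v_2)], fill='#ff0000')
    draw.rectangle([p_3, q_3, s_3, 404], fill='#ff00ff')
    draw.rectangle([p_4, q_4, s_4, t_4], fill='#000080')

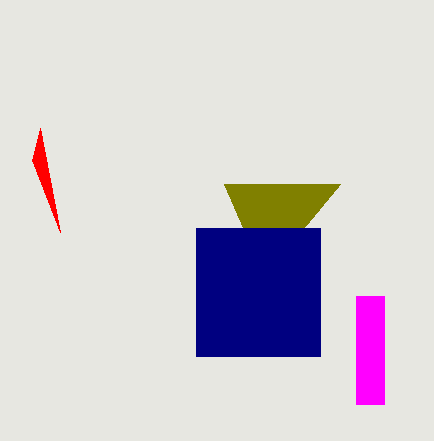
u_1 = 340, v_1 = 184, u_2 = 40, v_2 = 128, p_3 = 356, q_3 = 296, s_3 = 384, p_4 = 196, q_4 = 228, s_4 = 320, t_4 = 356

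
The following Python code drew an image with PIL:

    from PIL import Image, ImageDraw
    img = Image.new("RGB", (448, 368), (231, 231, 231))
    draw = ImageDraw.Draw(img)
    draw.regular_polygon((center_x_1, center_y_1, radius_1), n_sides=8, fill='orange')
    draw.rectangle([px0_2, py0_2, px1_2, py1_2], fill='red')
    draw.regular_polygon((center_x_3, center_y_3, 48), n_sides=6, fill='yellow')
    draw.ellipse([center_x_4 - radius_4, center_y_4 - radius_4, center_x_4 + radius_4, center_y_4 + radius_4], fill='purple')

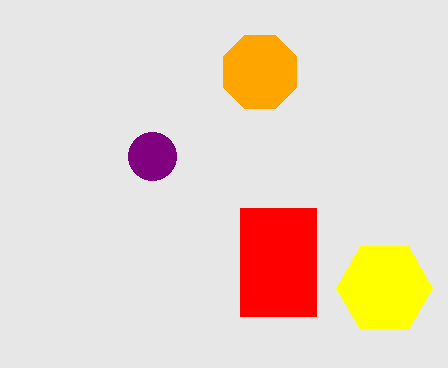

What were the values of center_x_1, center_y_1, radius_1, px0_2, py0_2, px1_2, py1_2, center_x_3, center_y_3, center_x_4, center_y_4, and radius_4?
center_x_1 = 260; center_y_1 = 72; radius_1 = 40; px0_2 = 240; py0_2 = 208; px1_2 = 316; py1_2 = 316; center_x_3 = 384; center_y_3 = 288; center_x_4 = 152; center_y_4 = 156; radius_4 = 24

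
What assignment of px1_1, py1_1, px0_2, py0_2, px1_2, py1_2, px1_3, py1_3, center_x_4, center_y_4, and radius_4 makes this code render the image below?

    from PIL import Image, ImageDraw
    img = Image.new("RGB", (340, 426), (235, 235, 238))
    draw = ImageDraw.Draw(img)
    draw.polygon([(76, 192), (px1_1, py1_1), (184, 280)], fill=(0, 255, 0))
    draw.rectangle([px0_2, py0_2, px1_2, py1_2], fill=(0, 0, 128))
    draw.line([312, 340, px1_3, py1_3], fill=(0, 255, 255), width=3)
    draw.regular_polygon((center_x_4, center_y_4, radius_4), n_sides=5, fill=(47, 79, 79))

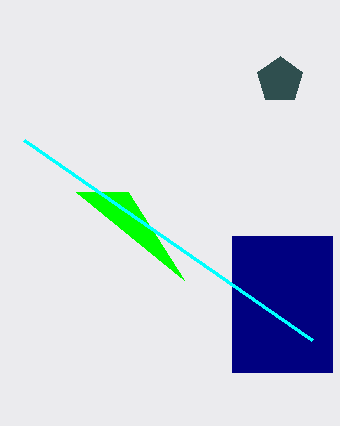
px1_1 = 128
py1_1 = 192
px0_2 = 232
py0_2 = 236
px1_2 = 332
py1_2 = 372
px1_3 = 24
py1_3 = 140
center_x_4 = 280
center_y_4 = 80
radius_4 = 24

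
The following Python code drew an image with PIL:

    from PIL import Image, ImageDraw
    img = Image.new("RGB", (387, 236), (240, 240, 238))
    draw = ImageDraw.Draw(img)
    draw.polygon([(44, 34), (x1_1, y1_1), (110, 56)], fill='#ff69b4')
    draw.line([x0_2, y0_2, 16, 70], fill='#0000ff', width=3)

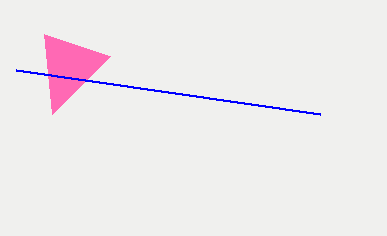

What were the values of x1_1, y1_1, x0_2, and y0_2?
x1_1 = 52
y1_1 = 114
x0_2 = 320
y0_2 = 114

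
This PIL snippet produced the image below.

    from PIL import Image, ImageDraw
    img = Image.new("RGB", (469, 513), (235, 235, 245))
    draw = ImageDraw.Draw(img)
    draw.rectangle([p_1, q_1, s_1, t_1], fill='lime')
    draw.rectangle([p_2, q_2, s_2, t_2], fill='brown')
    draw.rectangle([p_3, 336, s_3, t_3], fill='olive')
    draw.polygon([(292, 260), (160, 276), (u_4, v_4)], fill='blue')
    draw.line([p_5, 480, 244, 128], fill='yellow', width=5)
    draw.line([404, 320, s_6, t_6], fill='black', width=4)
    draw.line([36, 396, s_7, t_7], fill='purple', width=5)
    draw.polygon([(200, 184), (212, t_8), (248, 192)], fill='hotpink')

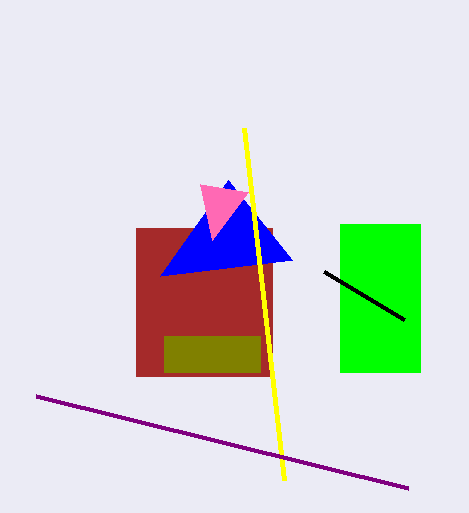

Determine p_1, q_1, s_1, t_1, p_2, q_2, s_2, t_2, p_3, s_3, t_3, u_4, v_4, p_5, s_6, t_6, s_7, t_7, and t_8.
p_1 = 340
q_1 = 224
s_1 = 420
t_1 = 372
p_2 = 136
q_2 = 228
s_2 = 272
t_2 = 376
p_3 = 164
s_3 = 260
t_3 = 372
u_4 = 228
v_4 = 180
p_5 = 284
s_6 = 324
t_6 = 272
s_7 = 408
t_7 = 488
t_8 = 240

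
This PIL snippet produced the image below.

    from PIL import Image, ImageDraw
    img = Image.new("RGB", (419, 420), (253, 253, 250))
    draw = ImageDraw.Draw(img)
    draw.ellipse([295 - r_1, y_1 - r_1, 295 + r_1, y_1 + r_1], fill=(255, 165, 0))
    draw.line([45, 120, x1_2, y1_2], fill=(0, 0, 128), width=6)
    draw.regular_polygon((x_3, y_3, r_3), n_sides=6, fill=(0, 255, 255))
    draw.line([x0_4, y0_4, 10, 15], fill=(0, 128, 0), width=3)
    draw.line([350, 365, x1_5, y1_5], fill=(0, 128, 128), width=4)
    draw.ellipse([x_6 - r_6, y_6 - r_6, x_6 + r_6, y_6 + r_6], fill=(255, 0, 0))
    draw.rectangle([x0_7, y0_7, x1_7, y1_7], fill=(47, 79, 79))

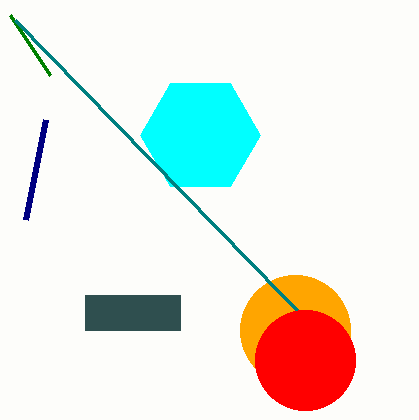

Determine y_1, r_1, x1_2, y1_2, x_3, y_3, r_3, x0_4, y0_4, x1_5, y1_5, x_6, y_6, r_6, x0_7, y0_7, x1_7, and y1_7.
y_1 = 330, r_1 = 55, x1_2 = 25, y1_2 = 220, x_3 = 200, y_3 = 135, r_3 = 60, x0_4 = 50, y0_4 = 75, x1_5 = 15, y1_5 = 20, x_6 = 305, y_6 = 360, r_6 = 50, x0_7 = 85, y0_7 = 295, x1_7 = 180, y1_7 = 330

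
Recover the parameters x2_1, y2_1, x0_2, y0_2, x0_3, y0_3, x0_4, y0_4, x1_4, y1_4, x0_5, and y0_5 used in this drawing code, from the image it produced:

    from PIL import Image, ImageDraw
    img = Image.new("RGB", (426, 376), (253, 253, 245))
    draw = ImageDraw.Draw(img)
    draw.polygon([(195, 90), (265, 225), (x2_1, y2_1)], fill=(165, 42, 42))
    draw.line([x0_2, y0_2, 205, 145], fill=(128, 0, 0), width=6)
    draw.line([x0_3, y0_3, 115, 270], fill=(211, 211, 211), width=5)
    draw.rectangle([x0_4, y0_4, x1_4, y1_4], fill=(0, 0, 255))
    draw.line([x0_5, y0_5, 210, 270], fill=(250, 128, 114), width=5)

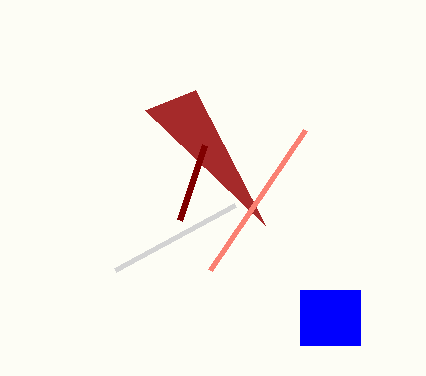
x2_1 = 145, y2_1 = 110, x0_2 = 180, y0_2 = 220, x0_3 = 235, y0_3 = 205, x0_4 = 300, y0_4 = 290, x1_4 = 360, y1_4 = 345, x0_5 = 305, y0_5 = 130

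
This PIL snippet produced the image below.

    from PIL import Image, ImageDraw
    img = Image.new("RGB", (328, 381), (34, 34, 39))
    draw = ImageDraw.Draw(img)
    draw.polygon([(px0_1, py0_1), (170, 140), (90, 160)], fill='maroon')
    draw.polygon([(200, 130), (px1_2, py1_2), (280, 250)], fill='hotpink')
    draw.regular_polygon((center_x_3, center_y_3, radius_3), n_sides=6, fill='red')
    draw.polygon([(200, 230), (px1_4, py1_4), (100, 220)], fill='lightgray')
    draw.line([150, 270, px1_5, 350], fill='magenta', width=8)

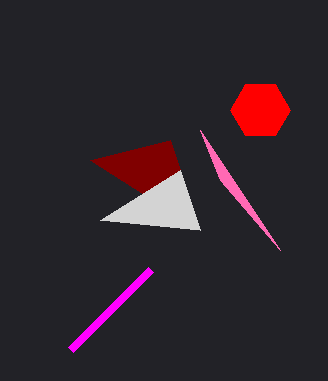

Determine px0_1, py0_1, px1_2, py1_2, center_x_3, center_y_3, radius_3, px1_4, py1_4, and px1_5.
px0_1 = 200; py0_1 = 230; px1_2 = 220; py1_2 = 180; center_x_3 = 260; center_y_3 = 110; radius_3 = 30; px1_4 = 180; py1_4 = 170; px1_5 = 70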